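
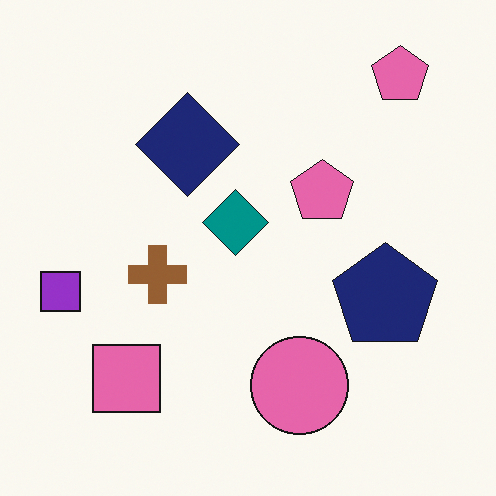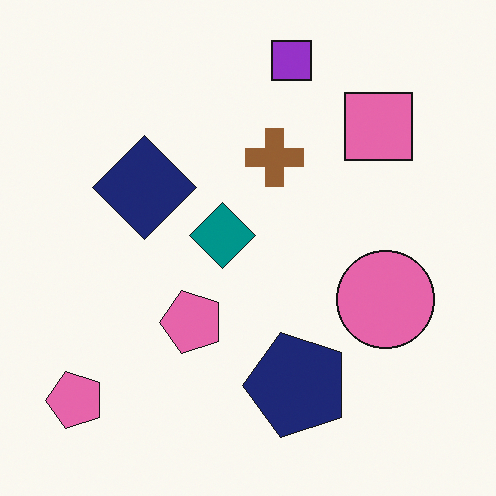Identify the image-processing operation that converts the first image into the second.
It was transposed (reflected across the top-left ↔ bottom-right diagonal).

Shapes have swapped their row and column positions — what was in the top-right is now in the bottom-left — a diagonal reflection.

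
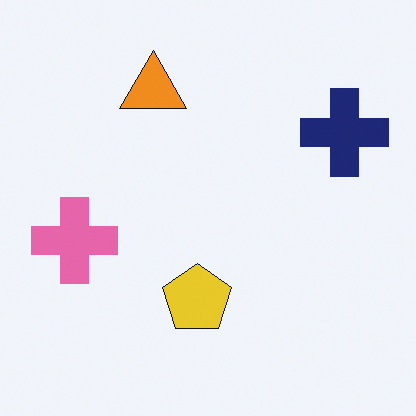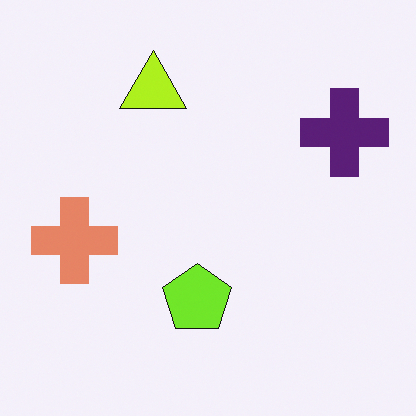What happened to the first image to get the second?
The transformation is: hue-shifted by a small amount.

Every shape's color has rotated by the same amount around the hue wheel — a uniform hue shift.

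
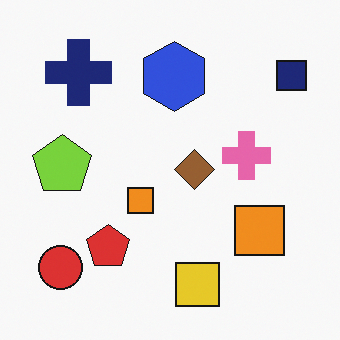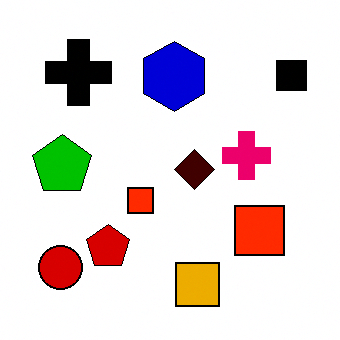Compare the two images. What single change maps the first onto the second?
The second image is the first given much higher contrast.

Tones are pushed away from mid-grey across the whole image — a global contrast change.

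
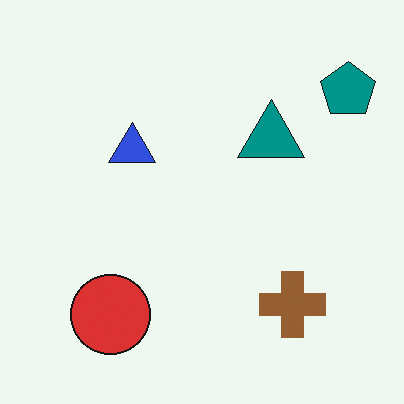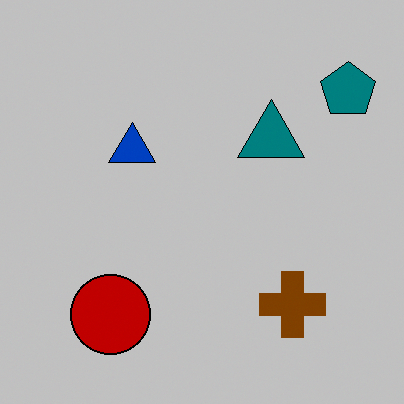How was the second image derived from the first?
Aggressively posterized.

Each flat color has snapped to a coarser quantized level — most visibly, the near-white background has dropped to a flat grey.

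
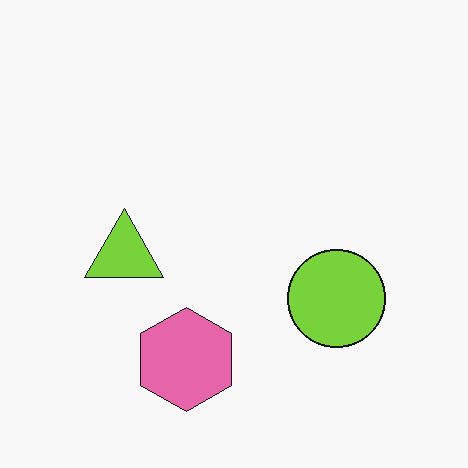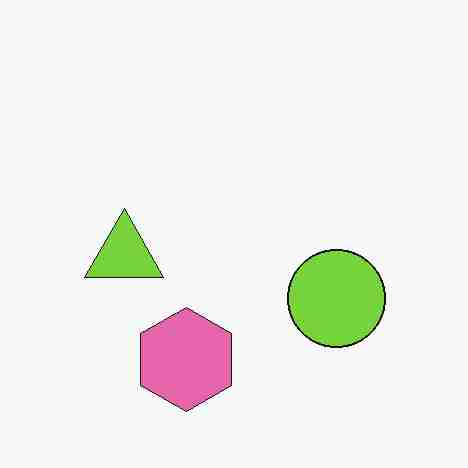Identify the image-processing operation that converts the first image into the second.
Degraded with heavy JPEG compression.

Blocky 8×8 compression artifacts appear around shape edges and the flat background shows ringing — characteristic JPEG degradation.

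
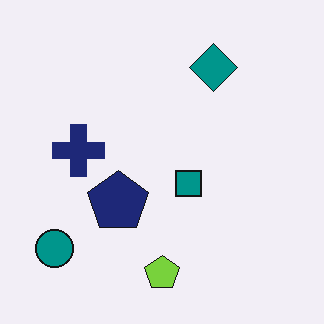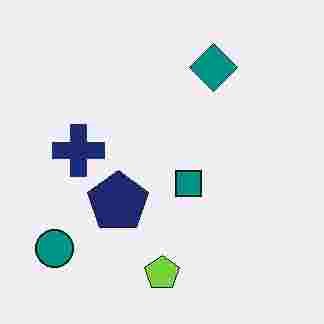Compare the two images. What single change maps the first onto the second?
The transformation is: degraded with heavy JPEG compression.

Blocky 8×8 compression artifacts appear around shape edges and the flat background shows ringing — characteristic JPEG degradation.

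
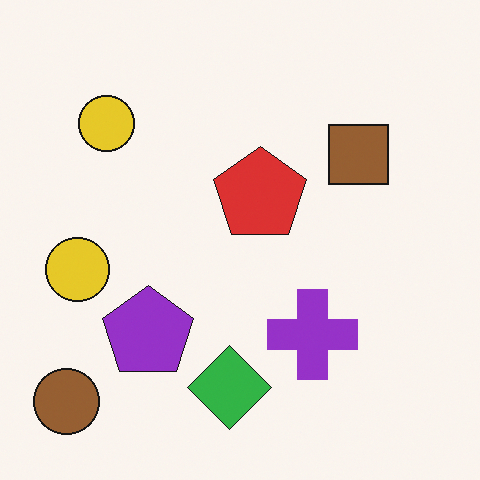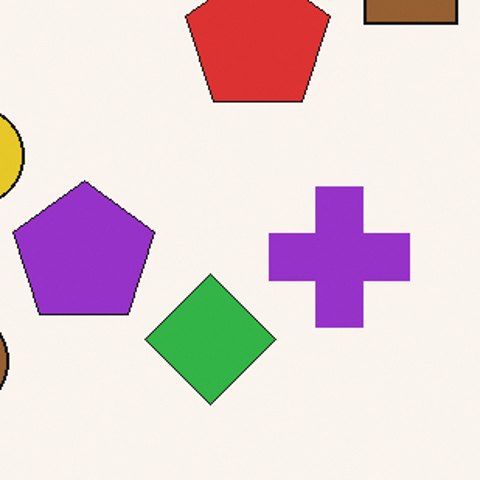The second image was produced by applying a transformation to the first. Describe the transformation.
The second image is the first cropped to a modestly smaller region and rescaled.

The visible shapes are larger and the field of view is narrower; shapes near the original edges may be partly or wholly outside the frame — a crop-and-rescale.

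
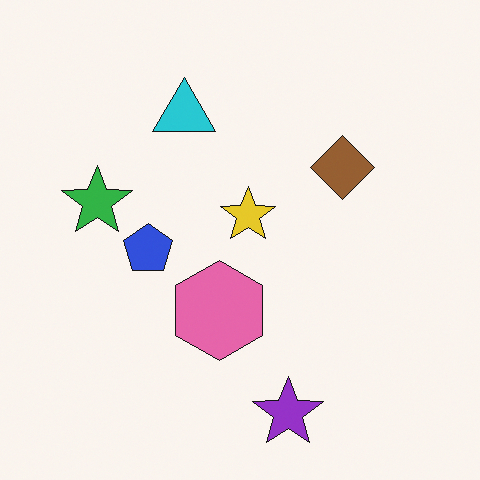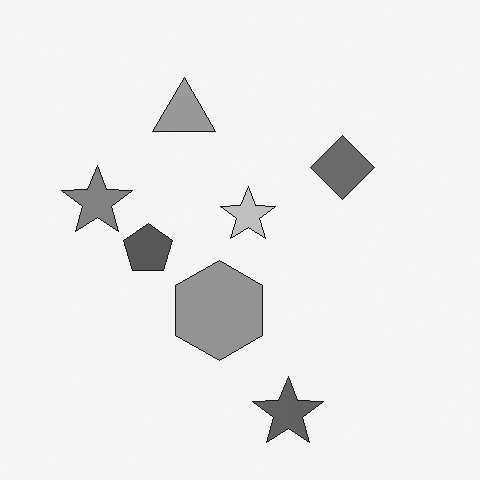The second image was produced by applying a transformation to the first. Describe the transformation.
This is the original image converted to grayscale.

All color is removed — every shape is now a shade of grey.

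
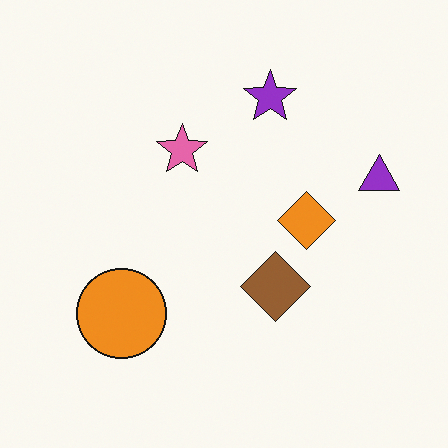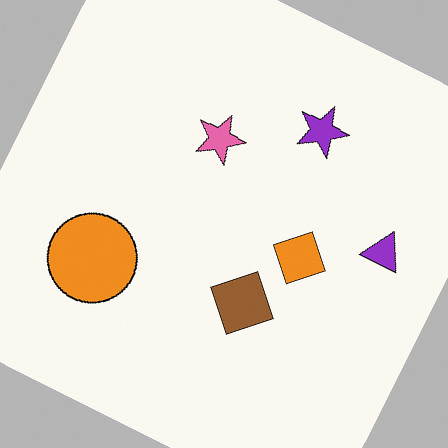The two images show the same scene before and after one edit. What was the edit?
Rotated clockwise by a clearly visible amount.

Every shape is tilted by the same angle and the image corners show triangular fill wedges — a whole-image rotation by a non-right angle.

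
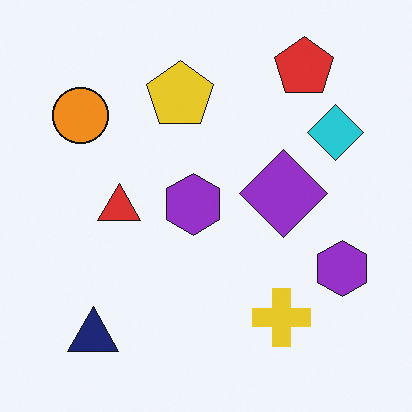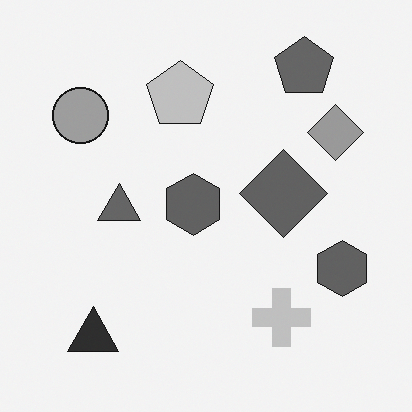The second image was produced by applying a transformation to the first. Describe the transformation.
It was converted to grayscale.

All color is removed — every shape is now a shade of grey.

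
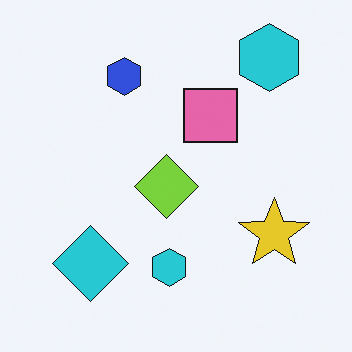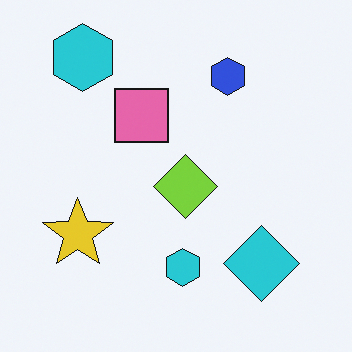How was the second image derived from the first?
The image was flipped horizontally (left ↔ right).

The yellow star is in the right of the first image and the left of the second — shapes on opposite sides of the vertical midline have swapped in a mirror flip.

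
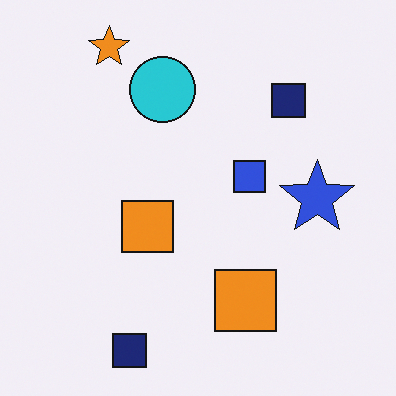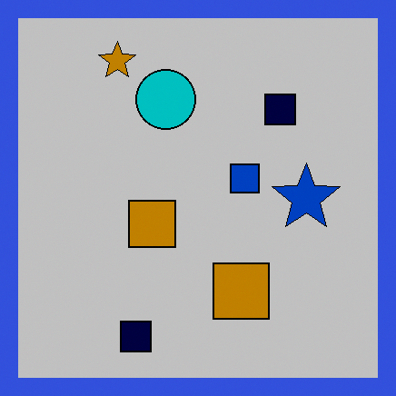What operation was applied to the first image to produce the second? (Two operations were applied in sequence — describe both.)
The transformation is: heavily posterized to just a handful of flat colors, then framed with a blue border.

Each flat color has snapped to a coarser quantized level — most visibly, the near-white background has dropped to a flat grey. A solid blue frame runs around the edge of the second image, with the content slightly shrunk inside it.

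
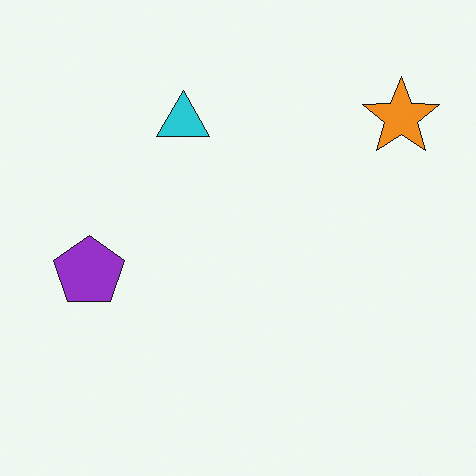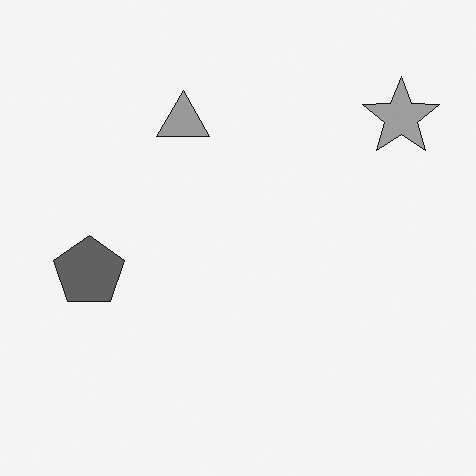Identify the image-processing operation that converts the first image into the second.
This is the original image converted to grayscale.

All color is removed — every shape is now a shade of grey.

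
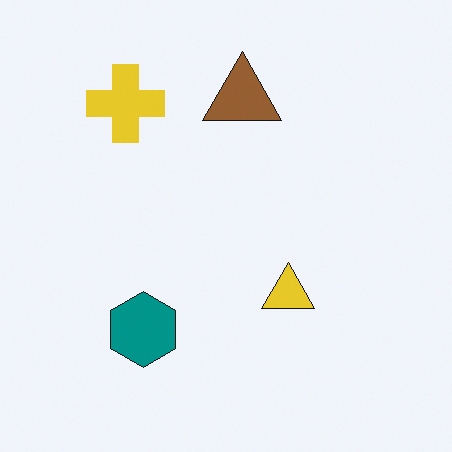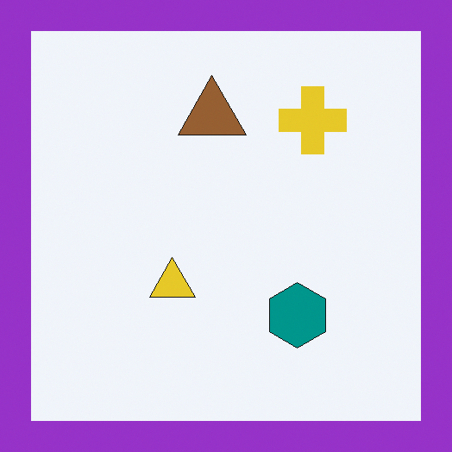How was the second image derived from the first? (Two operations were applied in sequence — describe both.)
Flipped horizontally (left ↔ right), then framed with a purple border.

The yellow cross is in the top-left of the first image and the top-right of the second — shapes on opposite sides of the vertical midline have swapped in a mirror flip. A solid purple frame runs around the edge of the second image, with the content slightly shrunk inside it.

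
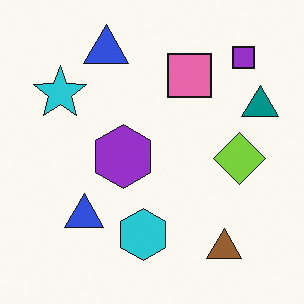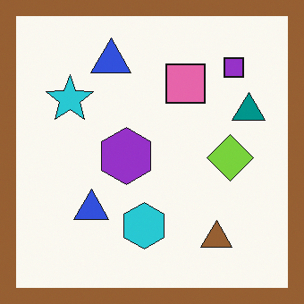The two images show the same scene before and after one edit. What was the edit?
This is the original image framed with a brown border.

A solid brown frame runs around the edge of the second image, with the content slightly shrunk inside it.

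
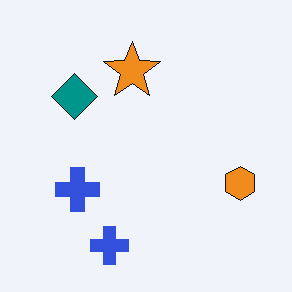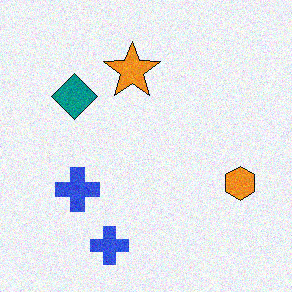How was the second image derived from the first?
Degraded with moderate additive noise.

Random speckle covers the whole image, including the flat background.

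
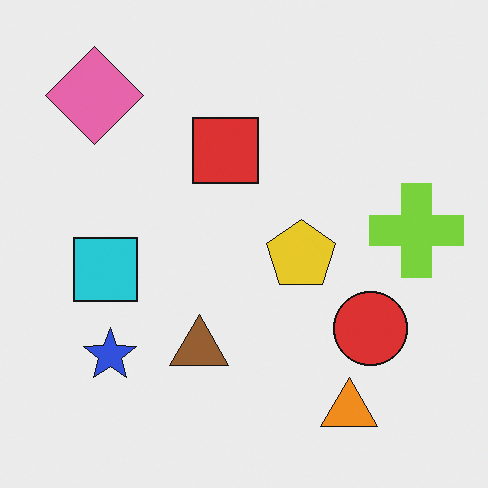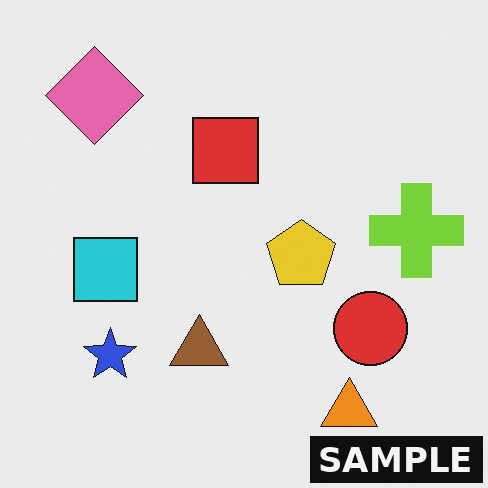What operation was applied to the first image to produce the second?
Watermarked with the text "SAMPLE" in the lower-right corner.

A dark label reading "SAMPLE" appears in the lower-right corner.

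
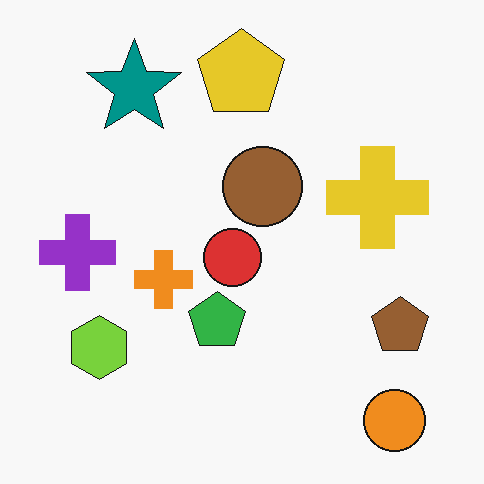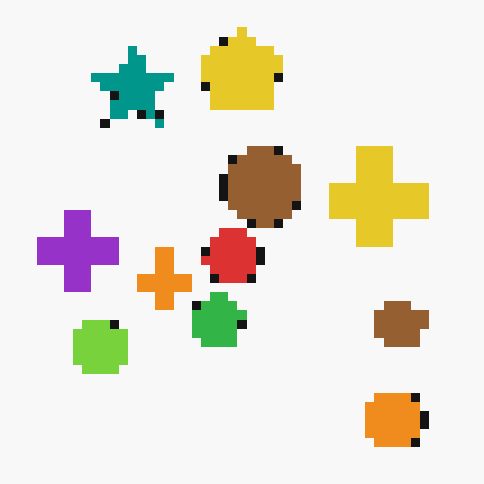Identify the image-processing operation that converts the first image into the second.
It was coarsely pixelated.

Shapes are reduced to large square blocks; fine edges and outlines are lost — a downscale-then-upscale (mosaic) effect.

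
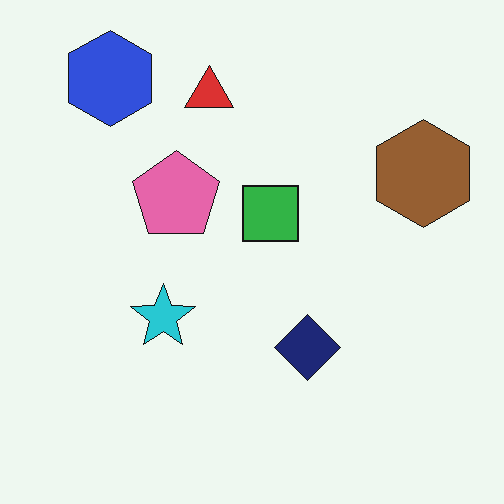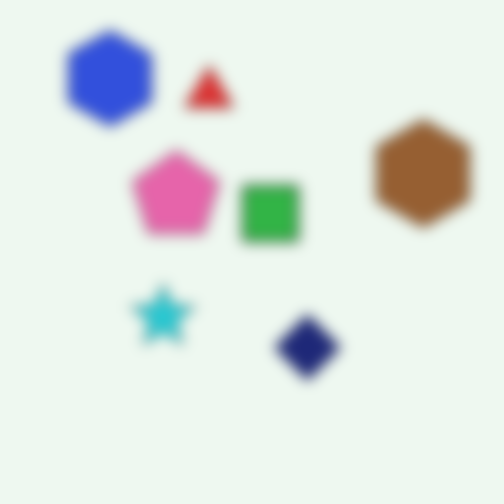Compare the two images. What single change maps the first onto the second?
This is the original image heavily blurred.

Shape edges and outlines are uniformly softened across the whole image.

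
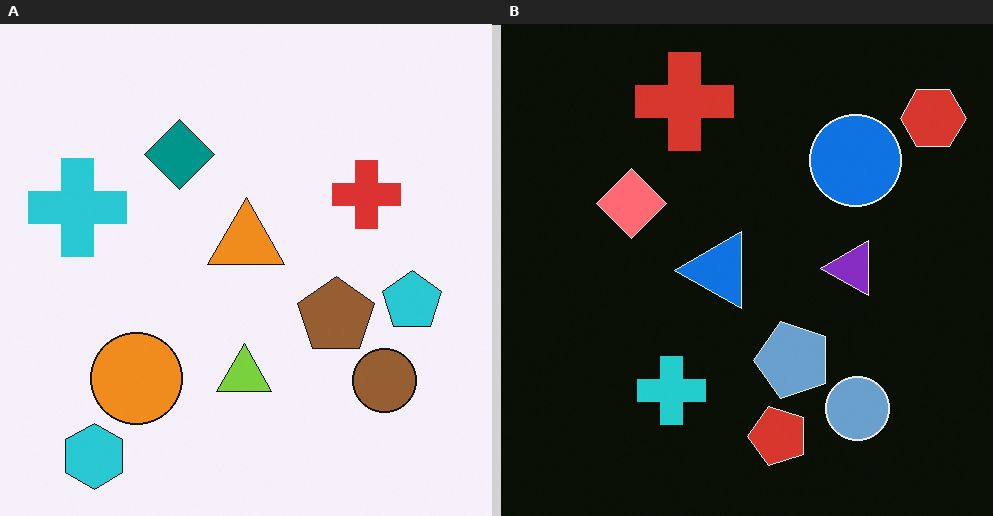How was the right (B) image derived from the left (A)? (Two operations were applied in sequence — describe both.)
This is the original image color-inverted (negative), then transposed (reflected across the top-left ↔ bottom-right diagonal).

The light background has become dark and every shape's color is its complement — a photographic negative. Shapes have swapped their row and column positions — what was in the top-right is now in the bottom-left — a diagonal reflection.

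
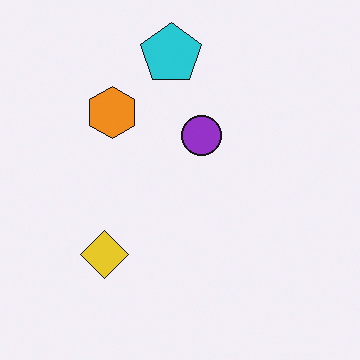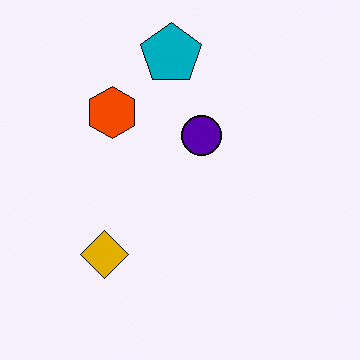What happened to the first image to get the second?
This is the original image given much higher contrast.

Tones are pushed away from mid-grey across the whole image — a global contrast change.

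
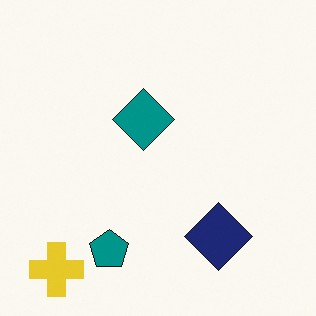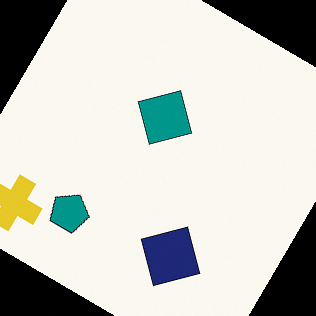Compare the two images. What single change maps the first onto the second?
It was rotated clockwise by a large amount — several tens of degrees.

Every shape is tilted by the same angle and the image corners show triangular fill wedges — a whole-image rotation by a non-right angle.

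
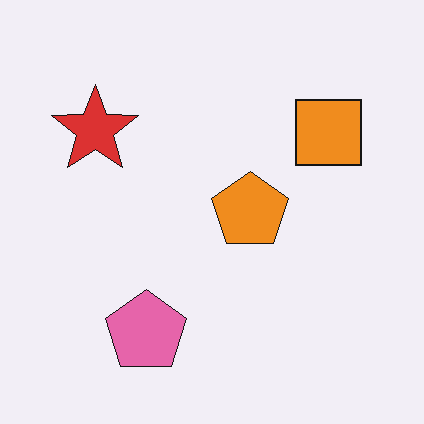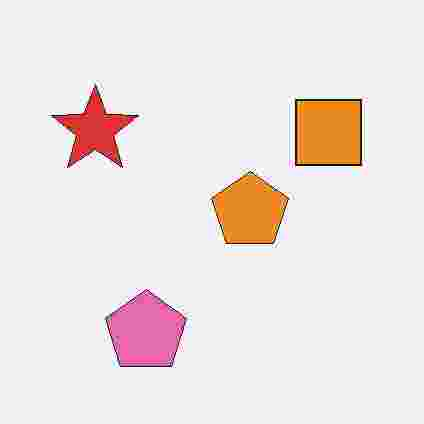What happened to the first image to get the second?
This is the original image degraded with heavy JPEG compression.

Blocky 8×8 compression artifacts appear around shape edges and the flat background shows ringing — characteristic JPEG degradation.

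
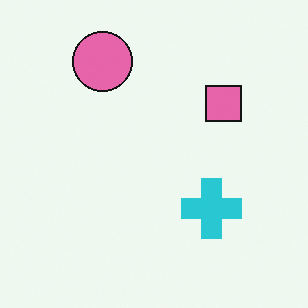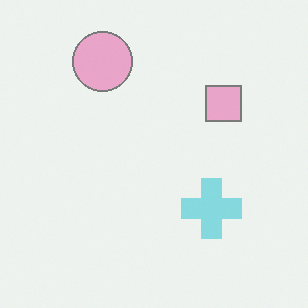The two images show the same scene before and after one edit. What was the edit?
This is the original image given much lower contrast.

Tones are pushed toward mid-grey across the whole image — a global contrast change.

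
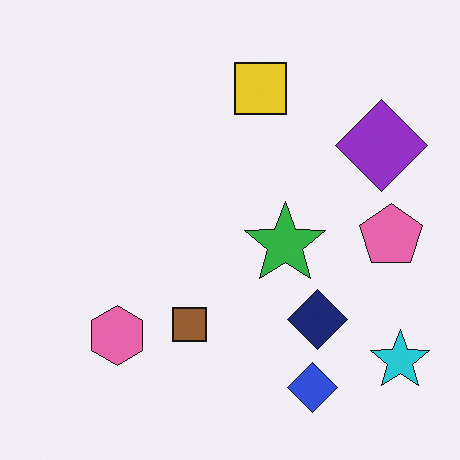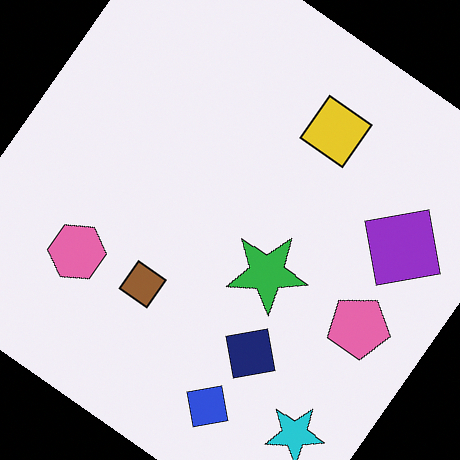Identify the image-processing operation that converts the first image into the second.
It was rotated clockwise by a large amount — several tens of degrees.

Every shape is tilted by the same angle and the image corners show triangular fill wedges — a whole-image rotation by a non-right angle.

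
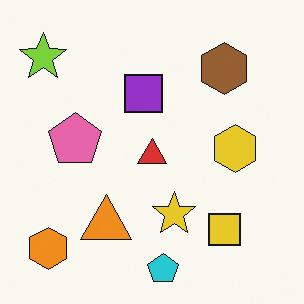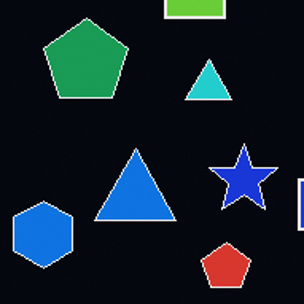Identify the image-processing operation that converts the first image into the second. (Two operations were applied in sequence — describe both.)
The second image is the first cropped to a modestly smaller region and rescaled, then color-inverted (negative).

The visible shapes are larger and the field of view is narrower; shapes near the original edges may be partly or wholly outside the frame — a crop-and-rescale. The light background has become dark and every shape's color is its complement — a photographic negative.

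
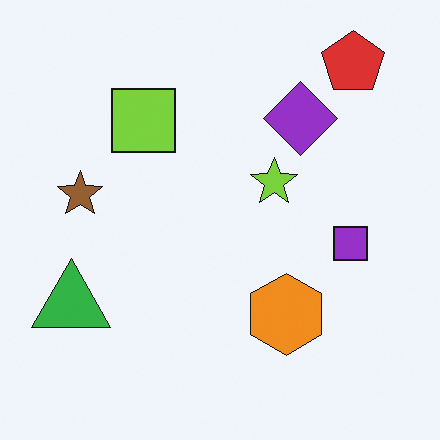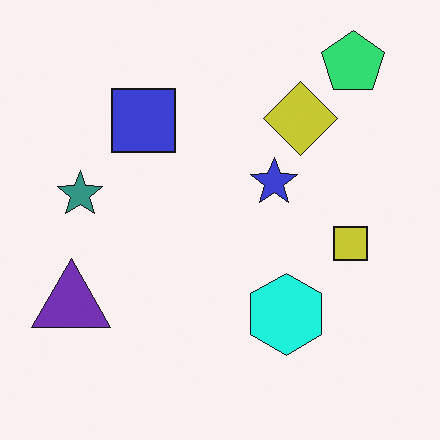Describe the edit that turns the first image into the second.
The second image is the first hue-shifted by a moderate amount.

Every shape's color has rotated by the same amount around the hue wheel — a uniform hue shift.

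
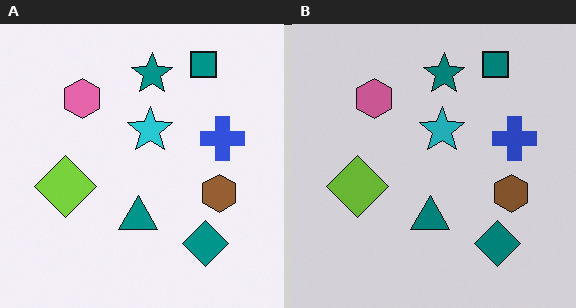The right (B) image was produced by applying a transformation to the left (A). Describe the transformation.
The image was darkened a little.

Every pixel — background and shapes alike — is uniformly darkened.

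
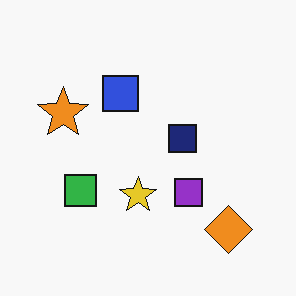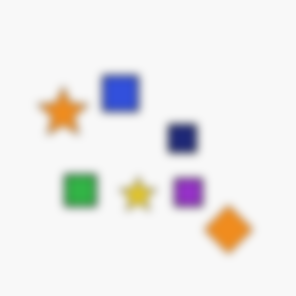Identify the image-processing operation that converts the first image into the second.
This is the original image noticeably gaussian-blurred.

Shape edges and outlines are uniformly softened across the whole image.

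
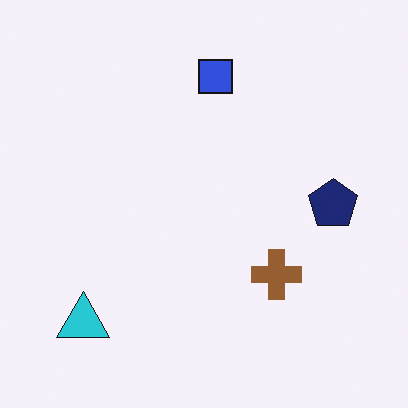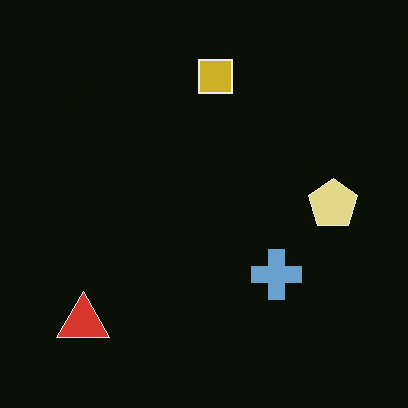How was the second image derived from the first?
The transformation is: color-inverted (negative).

The light background has become dark and every shape's color is its complement — a photographic negative.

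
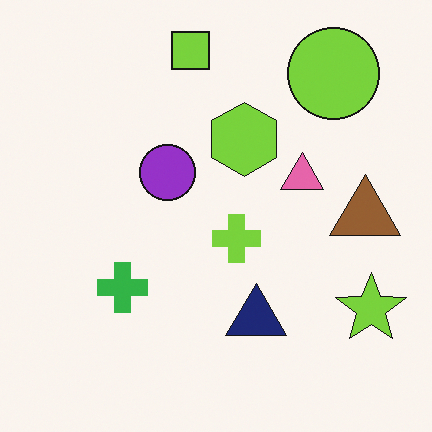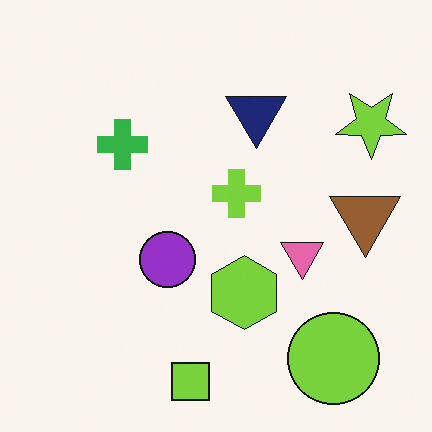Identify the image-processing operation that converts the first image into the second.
It was flipped vertically (top ↔ bottom).

The lime square is in the top of the first image and the bottom of the second — shapes on opposite sides of the horizontal midline have swapped in a mirror flip.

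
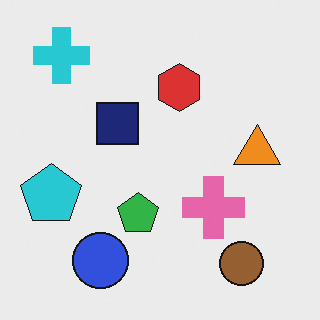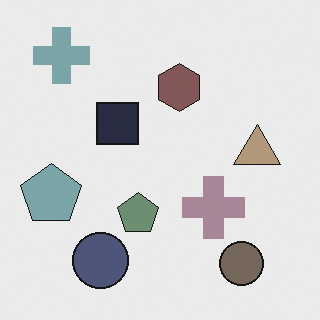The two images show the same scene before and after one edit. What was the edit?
The image was made much more muted (saturation change).

All colors are more muted and greyish — a global saturation change.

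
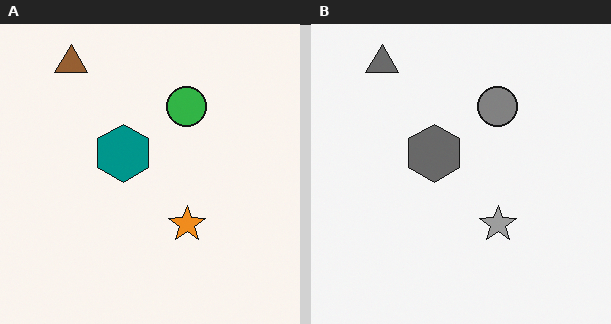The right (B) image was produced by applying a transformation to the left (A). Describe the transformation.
Converted to grayscale.

All color is removed — every shape is now a shade of grey.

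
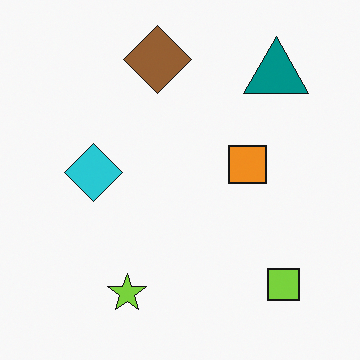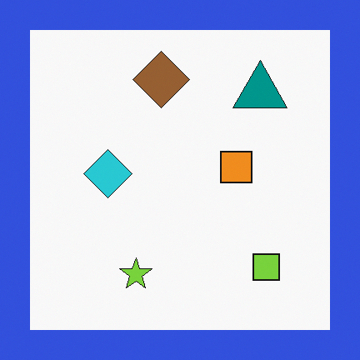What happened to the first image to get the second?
The transformation is: framed with a blue border.

A solid blue frame runs around the edge of the second image, with the content slightly shrunk inside it.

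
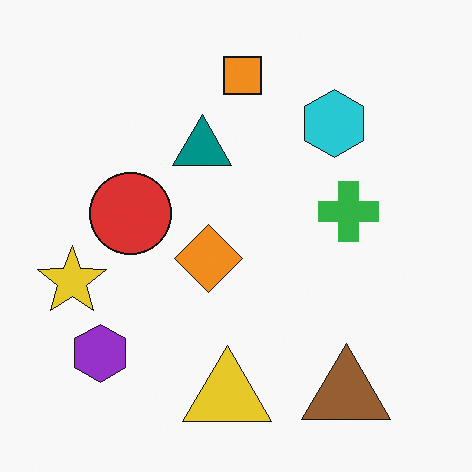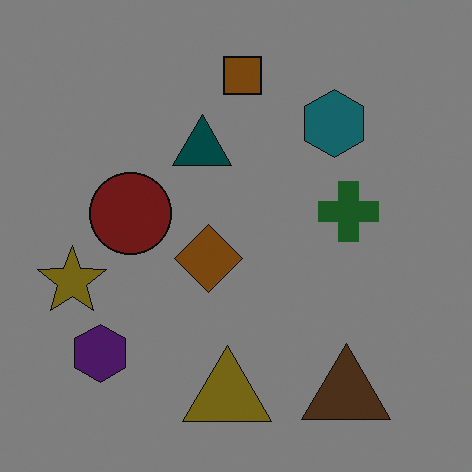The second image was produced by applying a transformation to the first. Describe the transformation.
The second image is the first noticeably darkened.

Every pixel — background and shapes alike — is uniformly darkened.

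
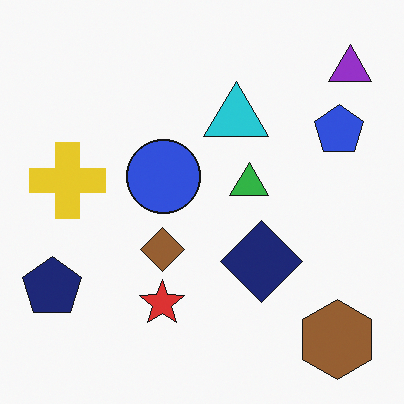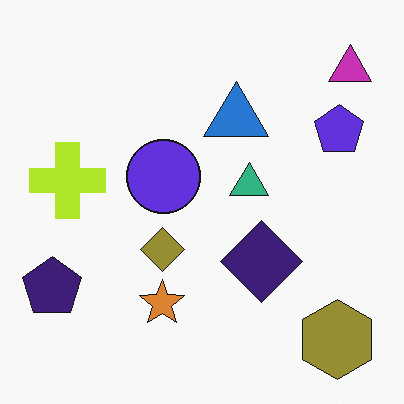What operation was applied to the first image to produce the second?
The image was hue-shifted by a small amount.

Every shape's color has rotated by the same amount around the hue wheel — a uniform hue shift.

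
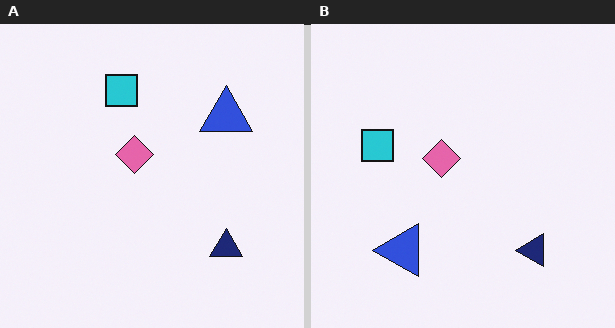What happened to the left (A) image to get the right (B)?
The transformation is: transposed (reflected across the top-left ↔ bottom-right diagonal).

Shapes have swapped their row and column positions — what was in the top-right is now in the bottom-left — a diagonal reflection.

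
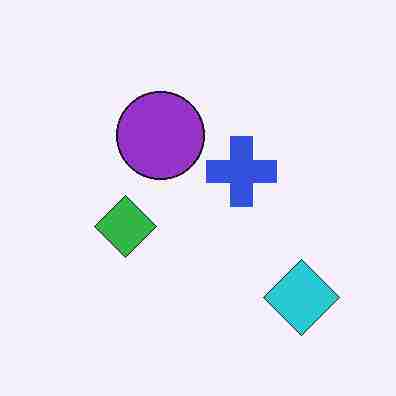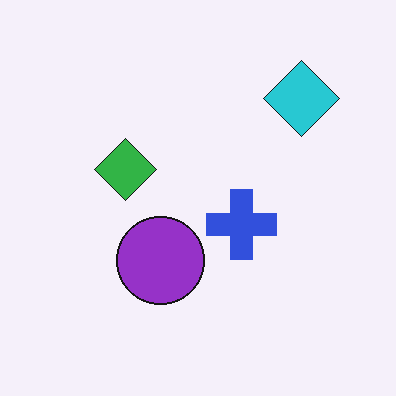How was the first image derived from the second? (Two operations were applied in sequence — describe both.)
The transformation is: flipped vertically (top ↔ bottom), then heavily JPEG-compressed with obvious blocking artifacts.

The cyan diamond is in the top-right of the second image and the bottom-right of the first — shapes on opposite sides of the horizontal midline have swapped in a mirror flip. Blocky 8×8 compression artifacts appear around shape edges and the flat background shows ringing — characteristic JPEG degradation.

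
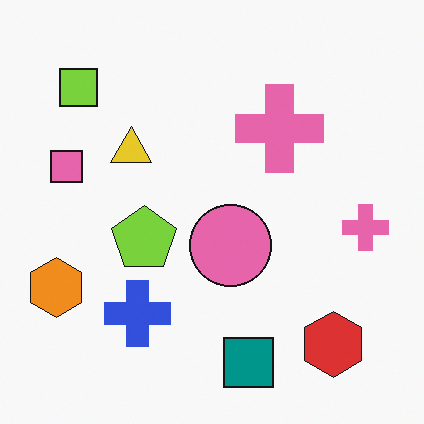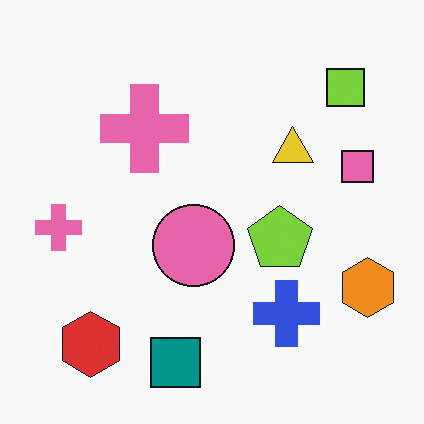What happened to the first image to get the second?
This is the original image flipped horizontally (left ↔ right).

The orange hexagon is in the bottom-left of the first image and the bottom-right of the second — shapes on opposite sides of the vertical midline have swapped in a mirror flip.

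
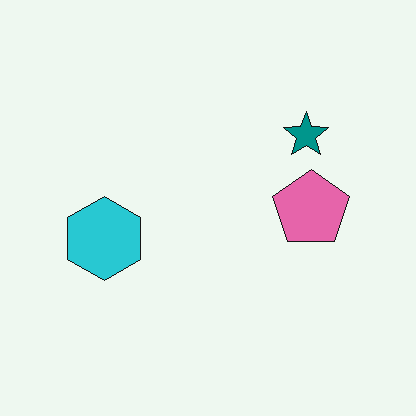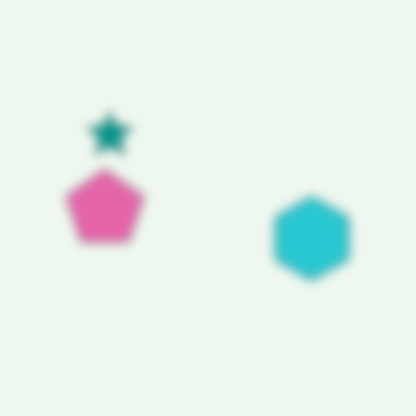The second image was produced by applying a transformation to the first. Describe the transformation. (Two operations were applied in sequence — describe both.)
The transformation is: flipped horizontally (left ↔ right), then heavily blurred.

The cyan hexagon is in the left of the first image and the right of the second — shapes on opposite sides of the vertical midline have swapped in a mirror flip. Shape edges and outlines are uniformly softened across the whole image.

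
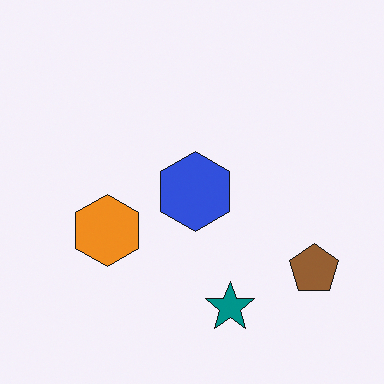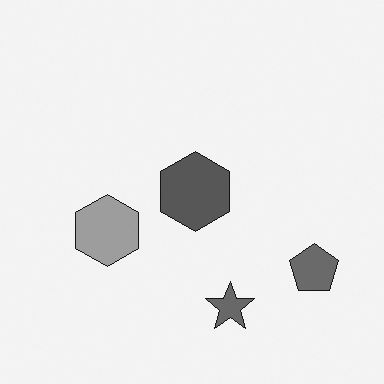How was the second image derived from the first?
This is the original image converted to grayscale.

All color is removed — every shape is now a shade of grey.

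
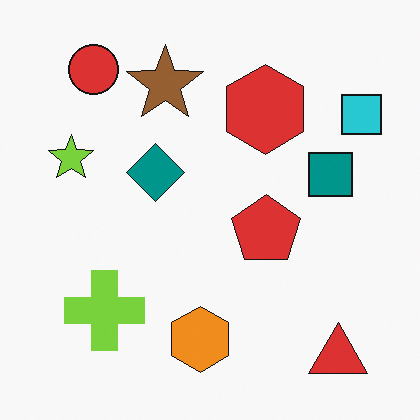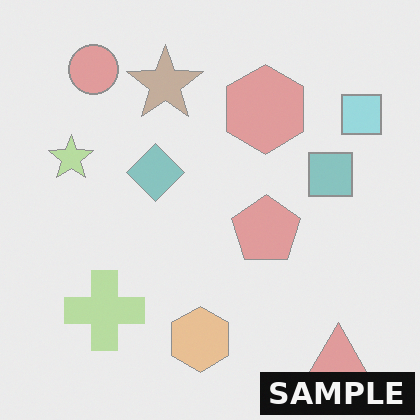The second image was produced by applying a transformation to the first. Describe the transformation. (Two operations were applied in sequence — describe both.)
The second image is the first given much lower contrast, then watermarked with the text "SAMPLE" in the lower-right corner.

Tones are pushed toward mid-grey across the whole image — a global contrast change. A dark label reading "SAMPLE" appears in the lower-right corner.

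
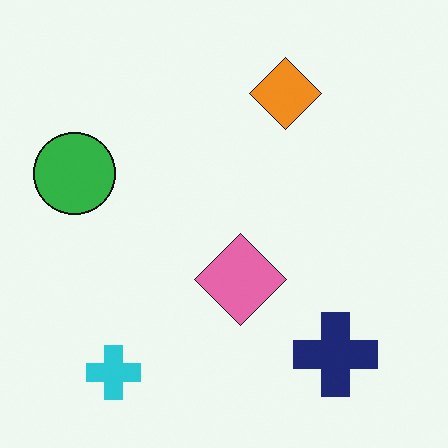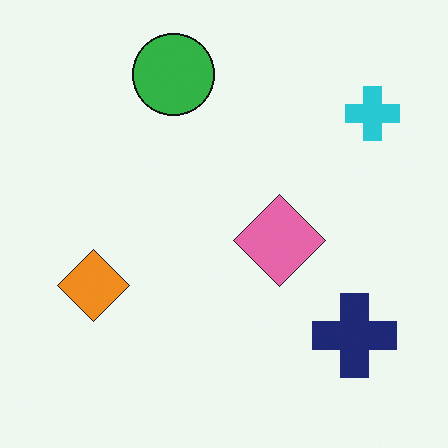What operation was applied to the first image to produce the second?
This is the original image transposed (reflected across the top-left ↔ bottom-right diagonal).

Shapes have swapped their row and column positions — what was in the top-right is now in the bottom-left — a diagonal reflection.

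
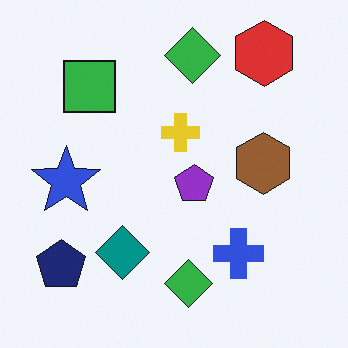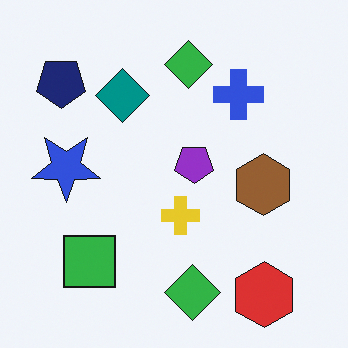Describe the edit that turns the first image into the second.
Flipped vertically (top ↔ bottom).

The red hexagon is in the top-right of the first image and the bottom-right of the second — shapes on opposite sides of the horizontal midline have swapped in a mirror flip.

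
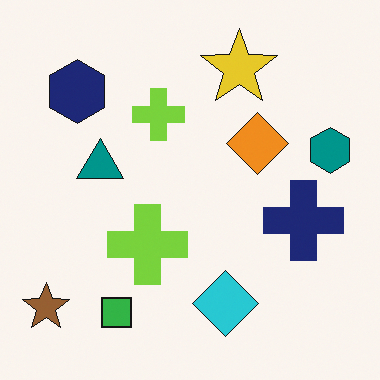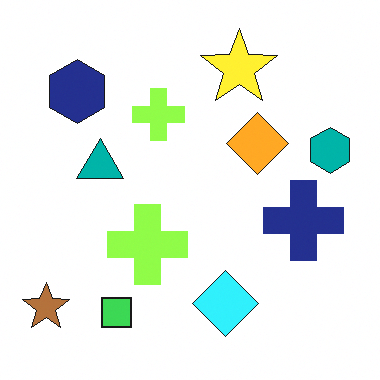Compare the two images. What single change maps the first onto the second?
The second image is the first slightly brightened.

Every pixel — background and shapes alike — is uniformly brightened.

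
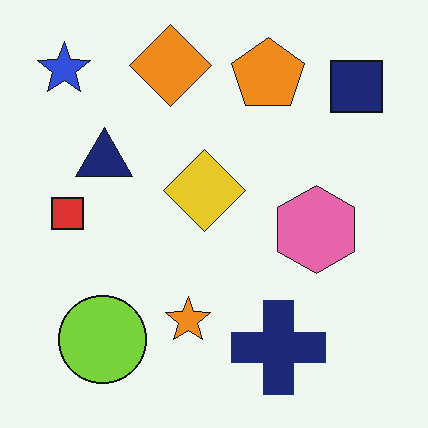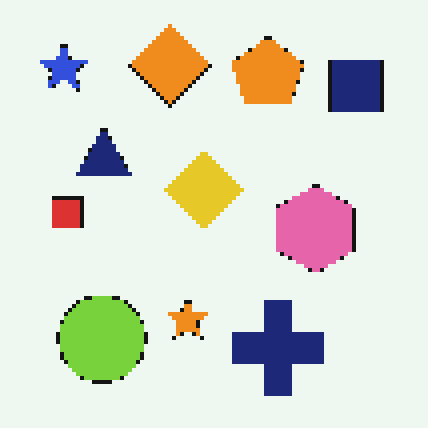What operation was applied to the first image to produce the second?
Mildly pixelated.

Shapes are reduced to large square blocks; fine edges and outlines are lost — a downscale-then-upscale (mosaic) effect.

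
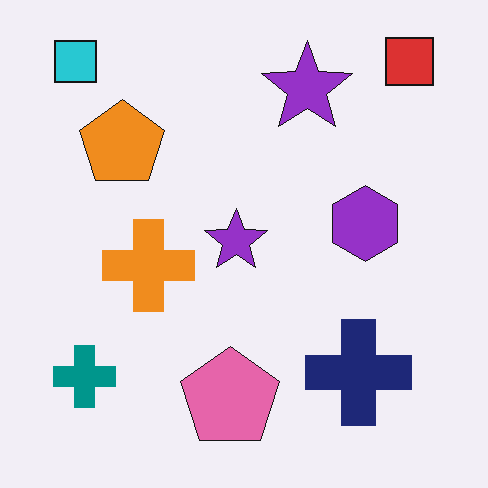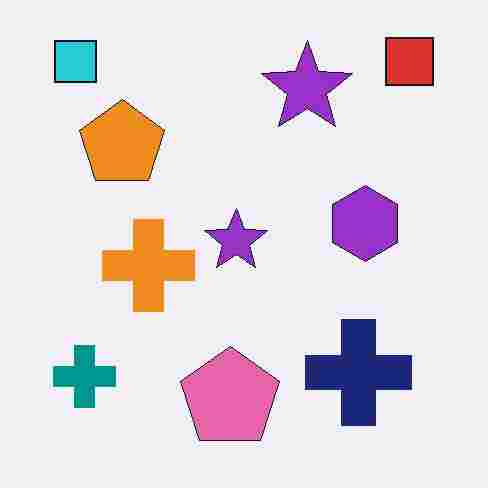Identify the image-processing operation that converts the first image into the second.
This is the original image degraded with heavy JPEG compression.

Blocky 8×8 compression artifacts appear around shape edges and the flat background shows ringing — characteristic JPEG degradation.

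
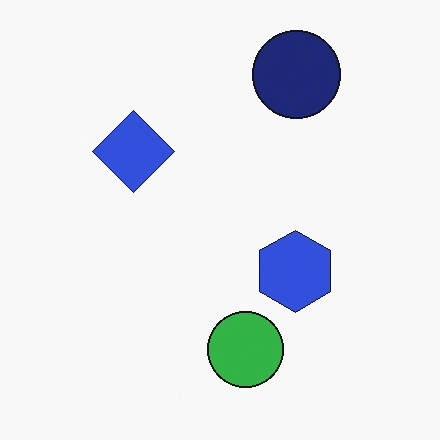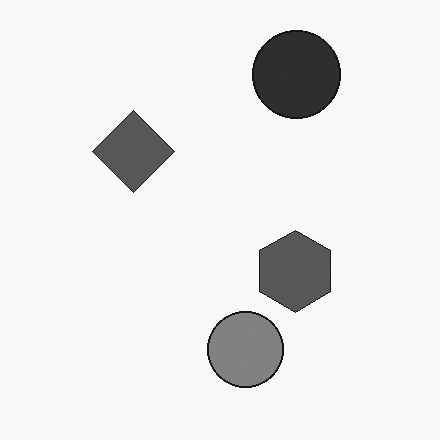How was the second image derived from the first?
The transformation is: converted to grayscale.

All color is removed — every shape is now a shade of grey.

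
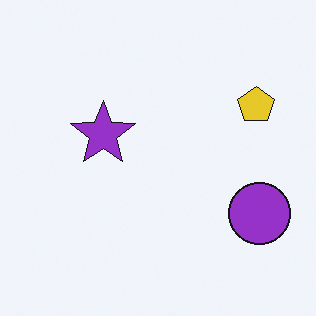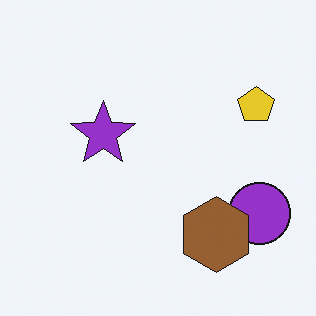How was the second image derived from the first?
It was overlaid with an additional brown hexagon.

A brown hexagon appears in the second image that is absent from the first.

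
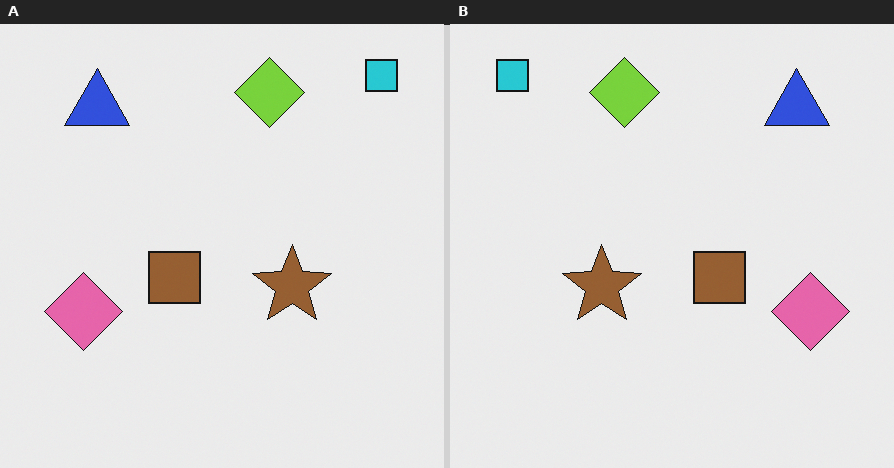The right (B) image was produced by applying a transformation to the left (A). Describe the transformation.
This is the original image flipped horizontally (left ↔ right).

The cyan square is in the top-right of the left (A) image and the top-left of the right (B) — shapes on opposite sides of the vertical midline have swapped in a mirror flip.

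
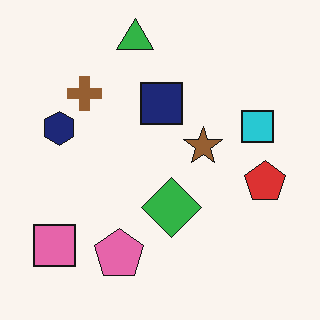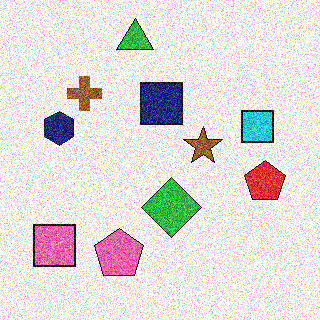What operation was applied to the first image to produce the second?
Degraded with a thick layer of grain.

Random speckle covers the whole image, including the flat background.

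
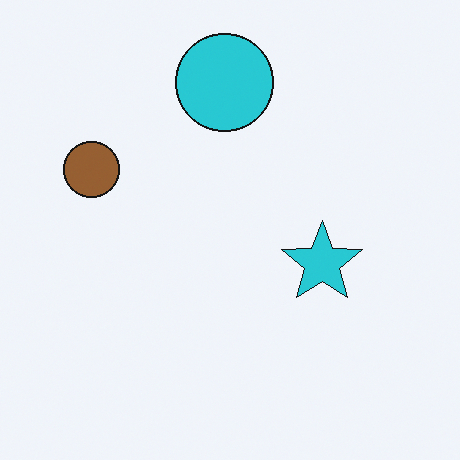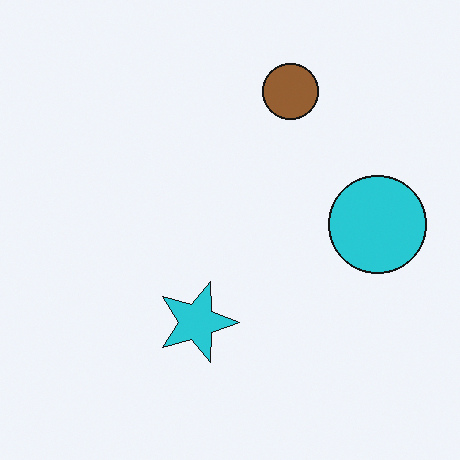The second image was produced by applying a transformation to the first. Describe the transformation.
Rotated 90° clockwise.

The brown circle sits in the left of the first image and the top of the second — consistent with a whole-image 90° clockwise rotation.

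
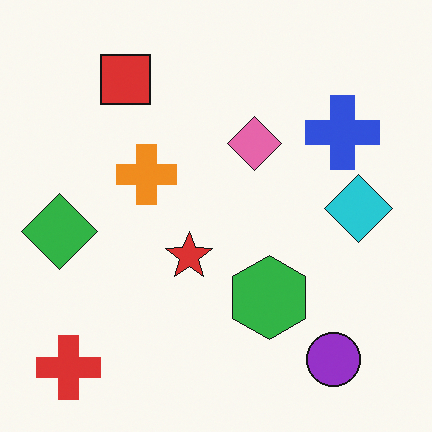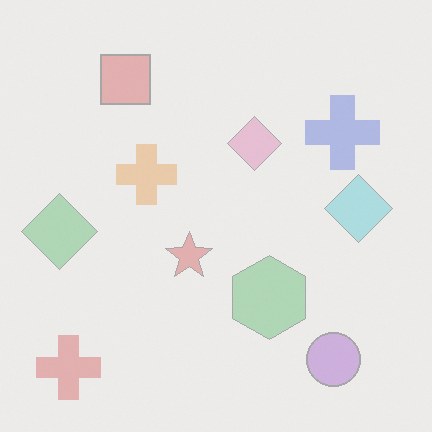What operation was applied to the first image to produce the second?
The transformation is: washed out (contrast reduced).

Tones are pushed toward mid-grey across the whole image — a global contrast change.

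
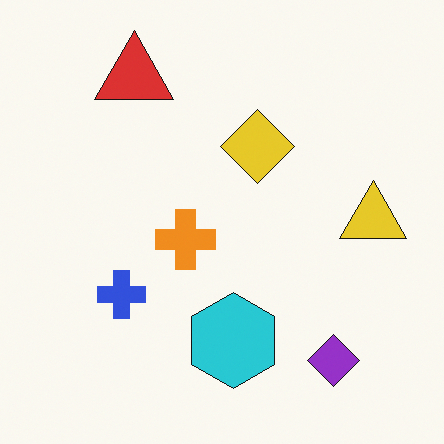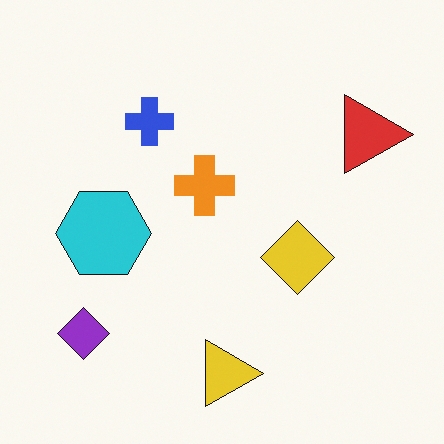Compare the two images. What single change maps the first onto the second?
The second image is the first rotated 90° clockwise.

The purple diamond sits in the bottom-right of the first image and the bottom-left of the second — consistent with a whole-image 90° clockwise rotation.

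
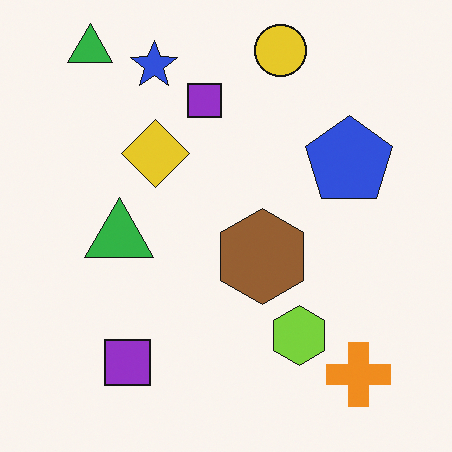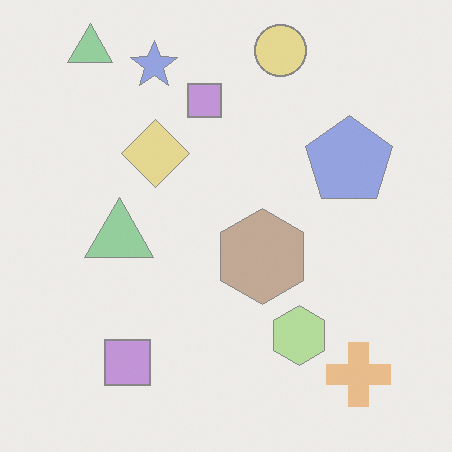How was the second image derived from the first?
Given much lower contrast.

Tones are pushed toward mid-grey across the whole image — a global contrast change.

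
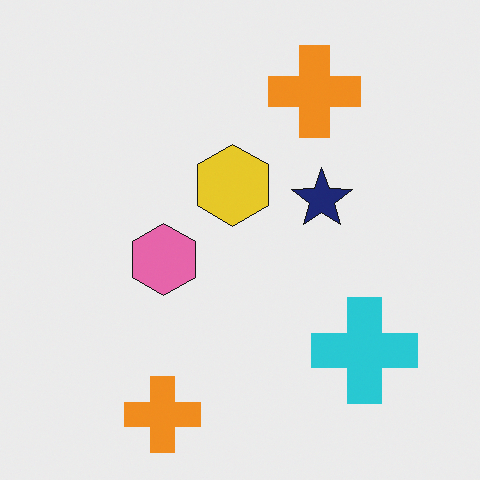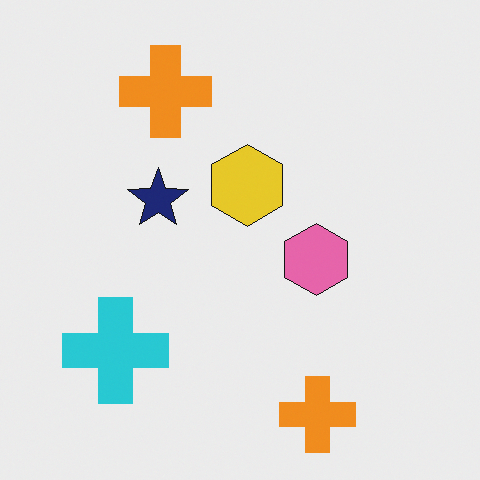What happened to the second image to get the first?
Flipped horizontally (left ↔ right).

The cyan cross is in the bottom-left of the second image and the bottom-right of the first — shapes on opposite sides of the vertical midline have swapped in a mirror flip.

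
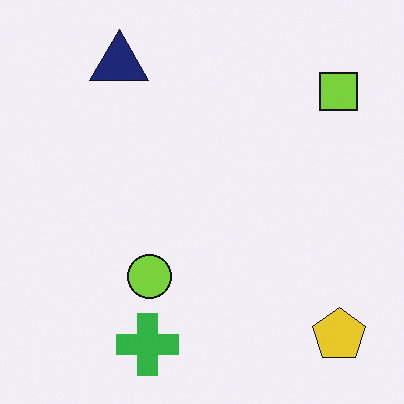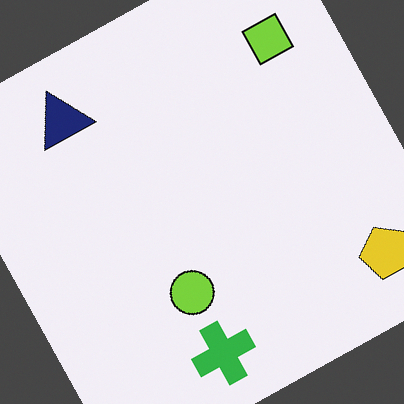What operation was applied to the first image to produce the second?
It was rotated counter-clockwise by a clearly visible amount.

Every shape is tilted by the same angle and the image corners show triangular fill wedges — a whole-image rotation by a non-right angle.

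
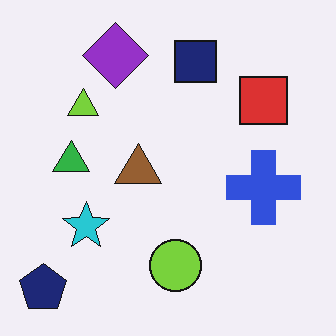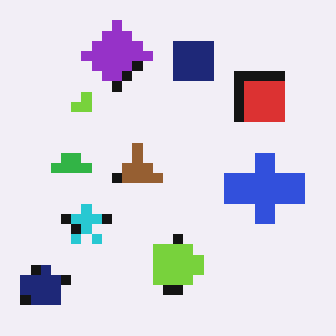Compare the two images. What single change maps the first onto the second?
Coarsely pixelated.

Shapes are reduced to large square blocks; fine edges and outlines are lost — a downscale-then-upscale (mosaic) effect.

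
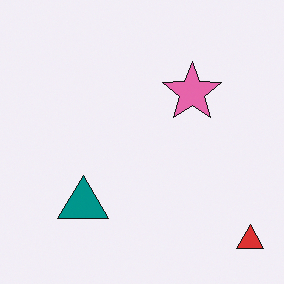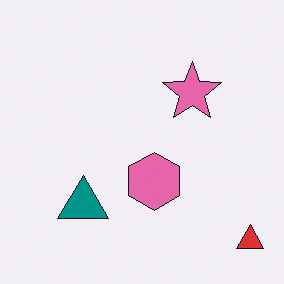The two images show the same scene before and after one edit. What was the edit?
This is the original image overlaid with an additional pink hexagon.

A pink hexagon appears in the second image that is absent from the first.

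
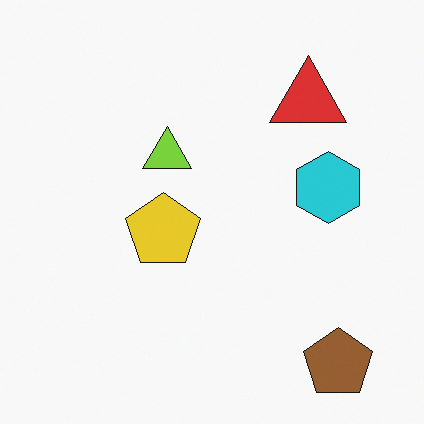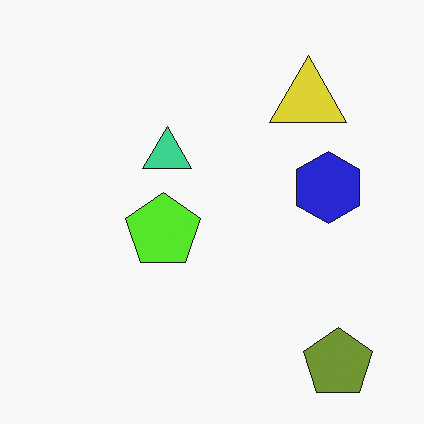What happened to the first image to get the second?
The image was hue-shifted slightly.

Every shape's color has rotated by the same amount around the hue wheel — a uniform hue shift.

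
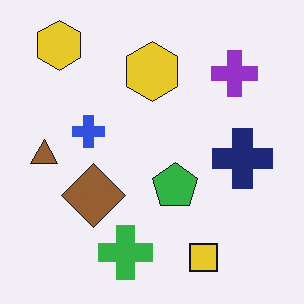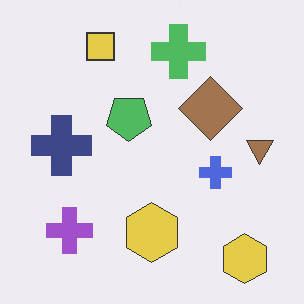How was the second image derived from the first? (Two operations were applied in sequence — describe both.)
The second image is the first given slightly reduced contrast, then rotated 180°.

Tones are pushed toward mid-grey across the whole image — a global contrast change. The yellow square sits in the bottom-right of the first image and the top-left of the second — consistent with a whole-image 180° rotation.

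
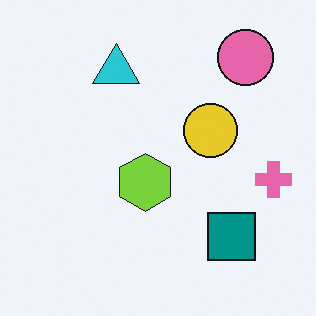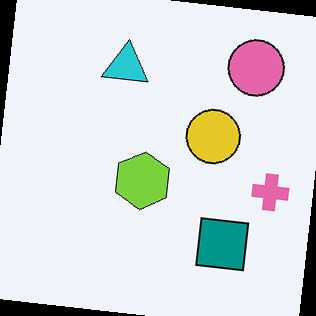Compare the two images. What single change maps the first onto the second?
It was rotated clockwise by a small amount.

Every shape is tilted by the same angle and the image corners show triangular fill wedges — a whole-image rotation by a non-right angle.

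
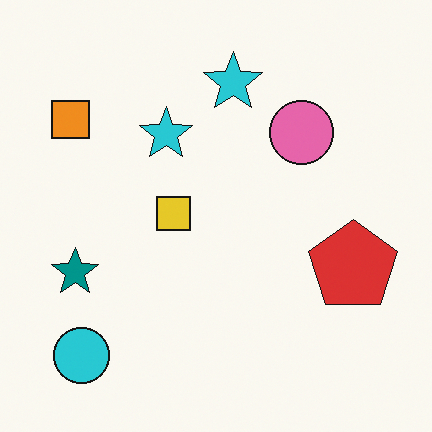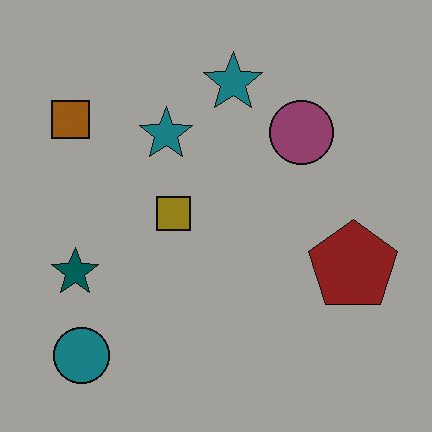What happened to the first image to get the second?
It was substantially darkened.

Every pixel — background and shapes alike — is uniformly darkened.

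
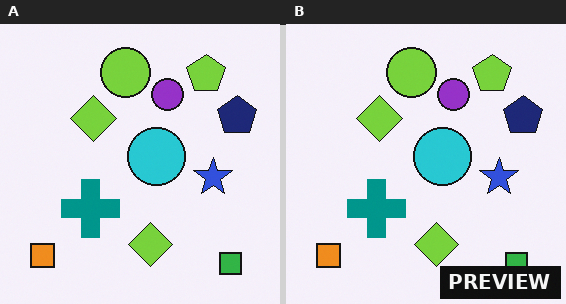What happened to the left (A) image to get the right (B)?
The image was watermarked with the text "PREVIEW" in the lower-right corner.

A dark label reading "PREVIEW" appears in the lower-right corner.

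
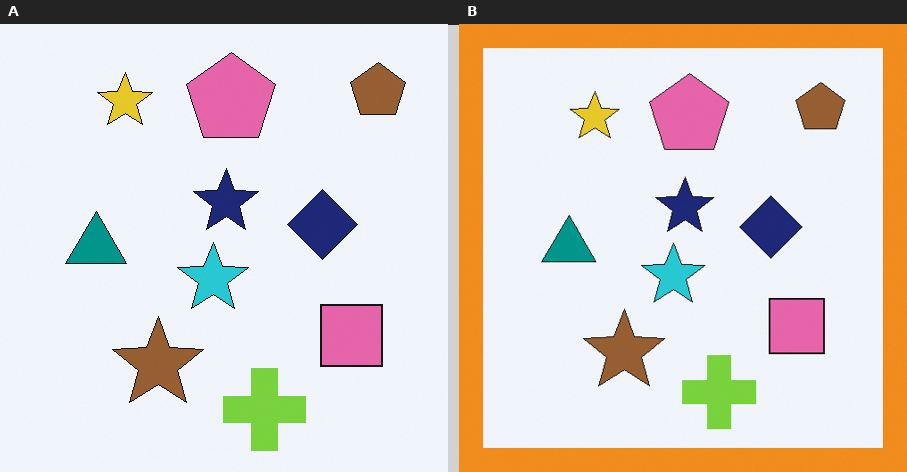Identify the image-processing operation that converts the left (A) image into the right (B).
The image was framed with a orange border.

A solid orange frame runs around the edge of the right (B) image, with the content slightly shrunk inside it.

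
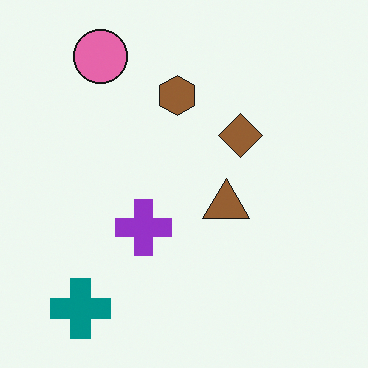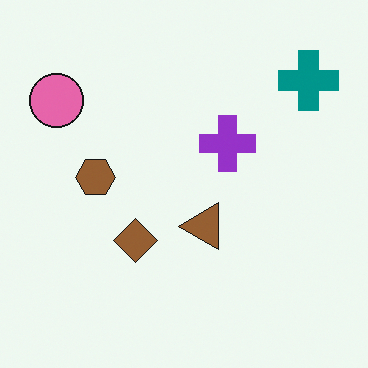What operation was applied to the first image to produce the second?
Transposed (reflected across the top-left ↔ bottom-right diagonal).

Shapes have swapped their row and column positions — what was in the top-right is now in the bottom-left — a diagonal reflection.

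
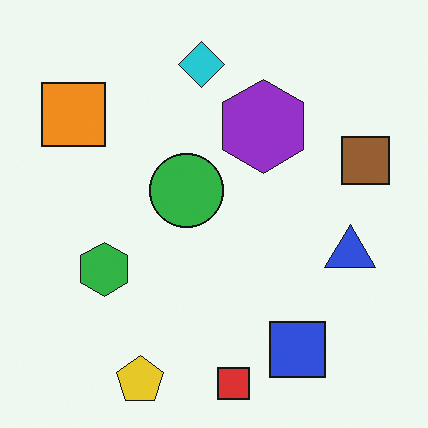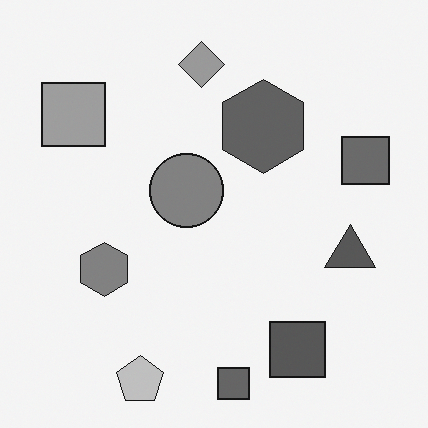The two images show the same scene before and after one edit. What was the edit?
It was converted to grayscale.

All color is removed — every shape is now a shade of grey.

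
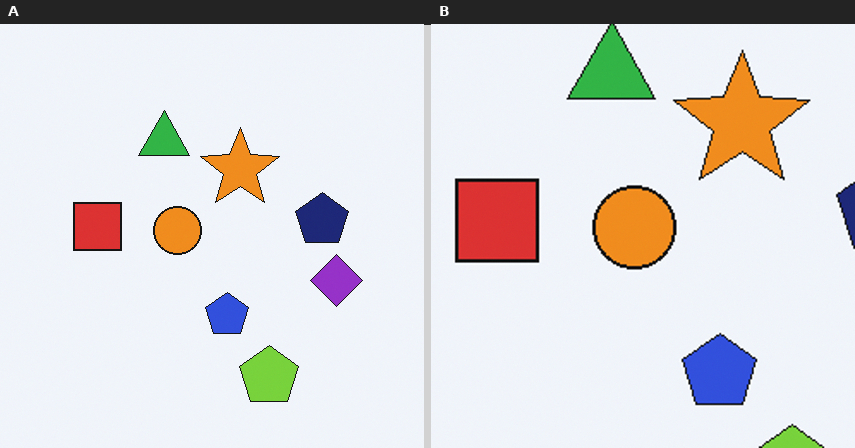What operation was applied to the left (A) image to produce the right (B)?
Cropped tightly and scaled back up.

The visible shapes are larger and the field of view is narrower; shapes near the original edges may be partly or wholly outside the frame — a crop-and-rescale.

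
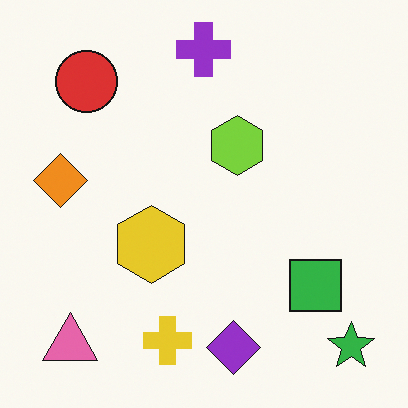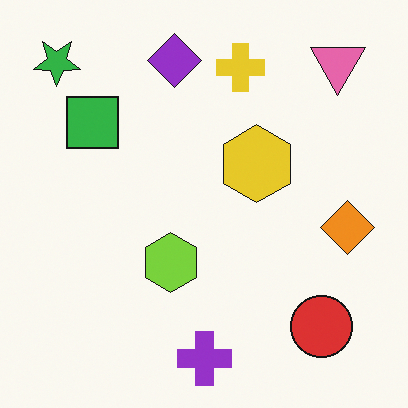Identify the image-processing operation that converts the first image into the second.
It was rotated 180°.

The green star sits in the bottom-right of the first image and the top-left of the second — consistent with a whole-image 180° rotation.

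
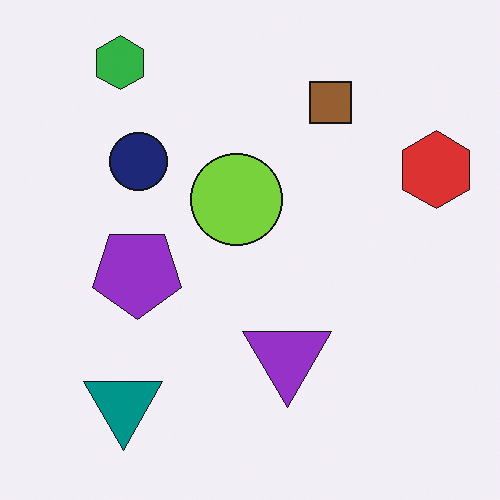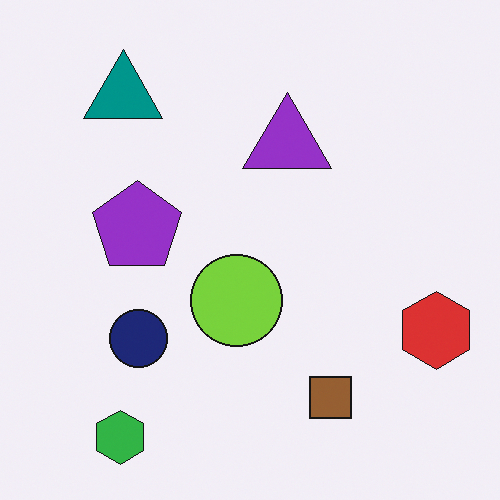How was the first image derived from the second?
Flipped vertically (top ↔ bottom).

The green hexagon is in the bottom-left of the second image and the top-left of the first — shapes on opposite sides of the horizontal midline have swapped in a mirror flip.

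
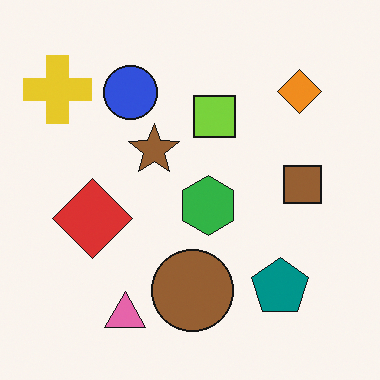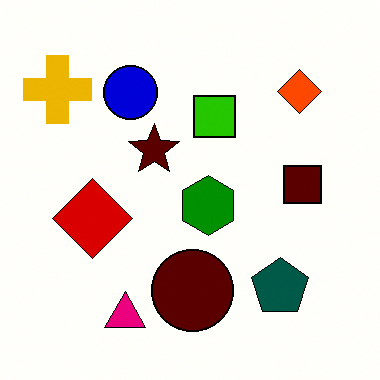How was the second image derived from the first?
This is the original image given much higher contrast.

Tones are pushed away from mid-grey across the whole image — a global contrast change.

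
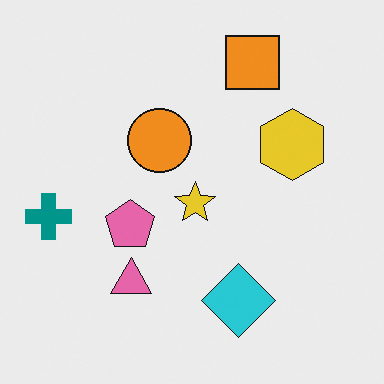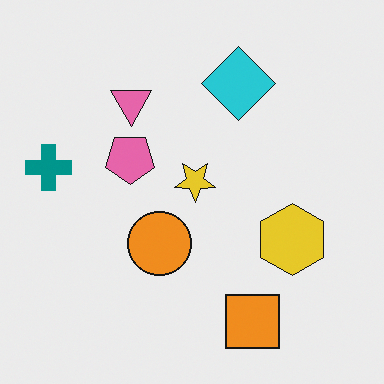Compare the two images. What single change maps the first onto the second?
The transformation is: flipped vertically (top ↔ bottom).

The orange square is in the top of the first image and the bottom of the second — shapes on opposite sides of the horizontal midline have swapped in a mirror flip.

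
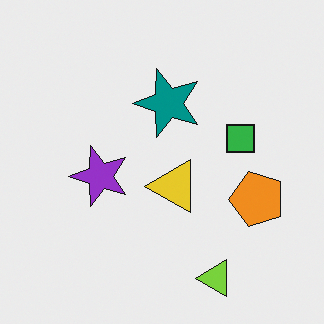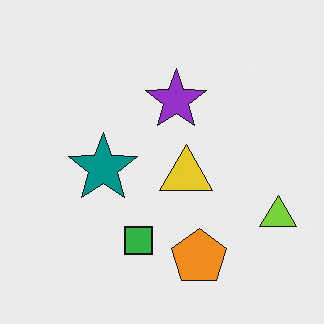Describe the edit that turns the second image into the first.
The transformation is: transposed (reflected across the top-left ↔ bottom-right diagonal).

Shapes have swapped their row and column positions — what was in the top-right is now in the bottom-left — a diagonal reflection.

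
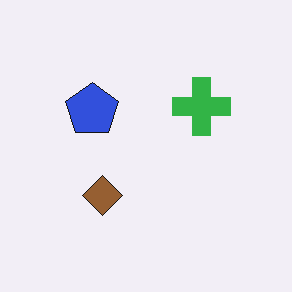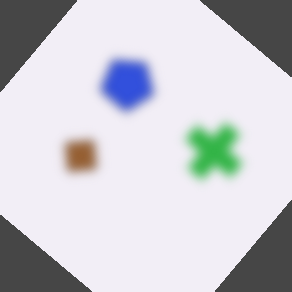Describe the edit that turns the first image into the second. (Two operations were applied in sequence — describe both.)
The image was strongly gaussian-blurred, then rotated clockwise by a large amount — several tens of degrees.

Shape edges and outlines are uniformly softened across the whole image. Every shape is tilted by the same angle and the image corners show triangular fill wedges — a whole-image rotation by a non-right angle.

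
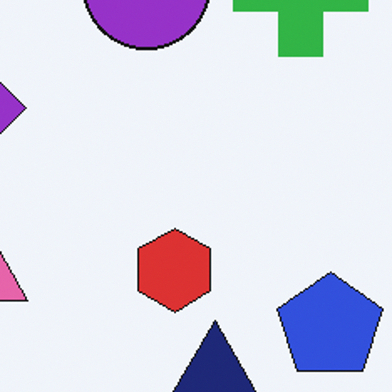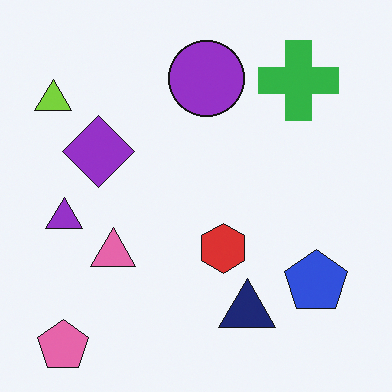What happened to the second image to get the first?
It was cropped to a noticeably smaller region and rescaled.

The visible shapes are larger and the field of view is narrower; shapes near the original edges may be partly or wholly outside the frame — a crop-and-rescale.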